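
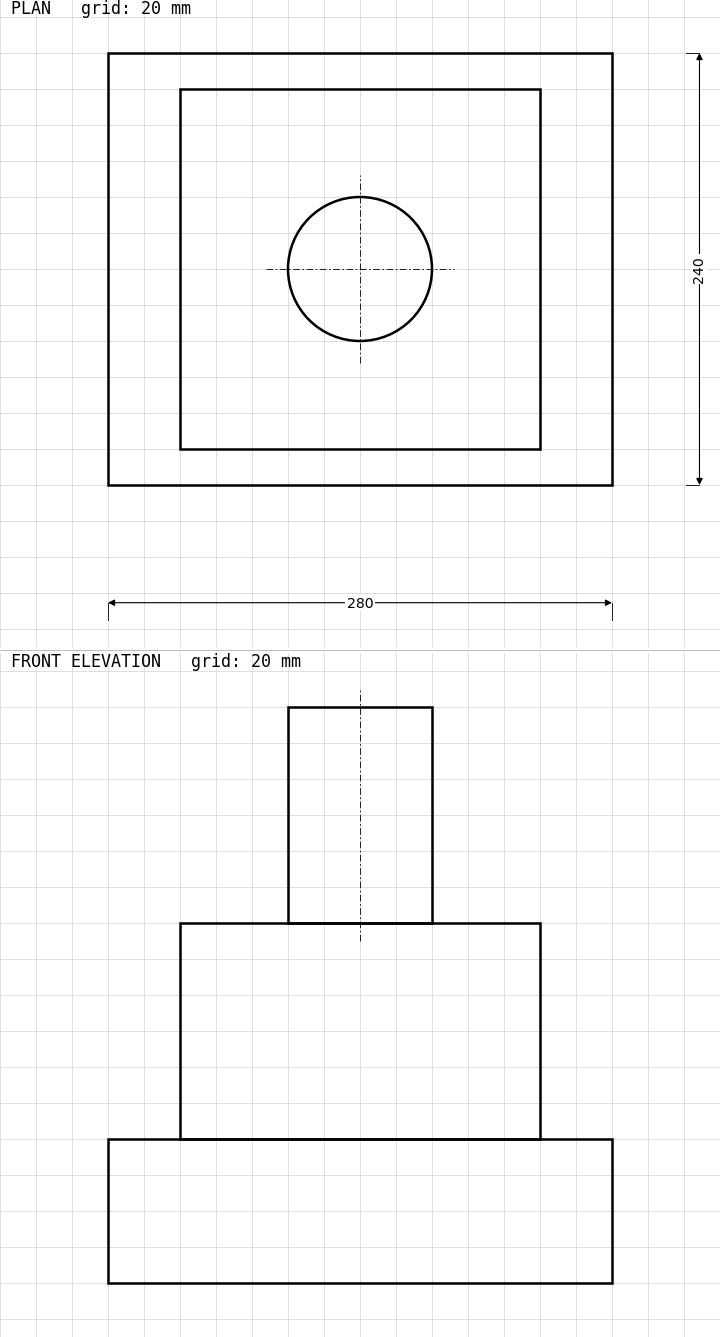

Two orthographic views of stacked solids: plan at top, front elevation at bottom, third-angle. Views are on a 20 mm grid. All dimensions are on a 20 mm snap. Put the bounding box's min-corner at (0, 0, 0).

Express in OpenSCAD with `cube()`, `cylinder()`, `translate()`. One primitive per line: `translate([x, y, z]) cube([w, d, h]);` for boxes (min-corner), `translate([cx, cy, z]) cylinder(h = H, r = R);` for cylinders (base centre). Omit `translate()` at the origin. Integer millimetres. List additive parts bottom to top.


cube([280, 240, 80]);
translate([40, 20, 80]) cube([200, 200, 120]);
translate([140, 120, 200]) cylinder(h = 120, r = 40);


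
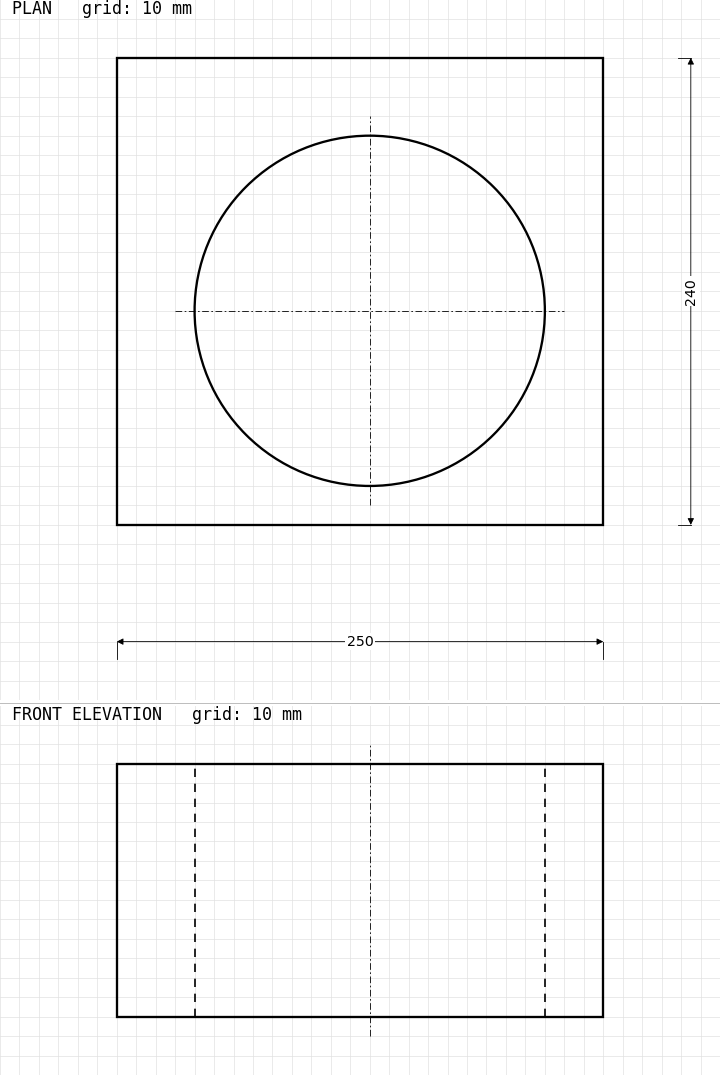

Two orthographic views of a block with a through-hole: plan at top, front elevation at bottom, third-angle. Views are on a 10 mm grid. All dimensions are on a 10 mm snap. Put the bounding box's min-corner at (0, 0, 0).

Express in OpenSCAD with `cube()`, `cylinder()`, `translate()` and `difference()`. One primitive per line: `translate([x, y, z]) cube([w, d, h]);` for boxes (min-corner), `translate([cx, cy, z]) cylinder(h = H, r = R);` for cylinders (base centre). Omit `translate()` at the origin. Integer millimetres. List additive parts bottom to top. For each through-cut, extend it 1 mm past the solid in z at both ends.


difference() {
  cube([250, 240, 130]);
  translate([130, 110, -1]) cylinder(h = 132, r = 90);
}


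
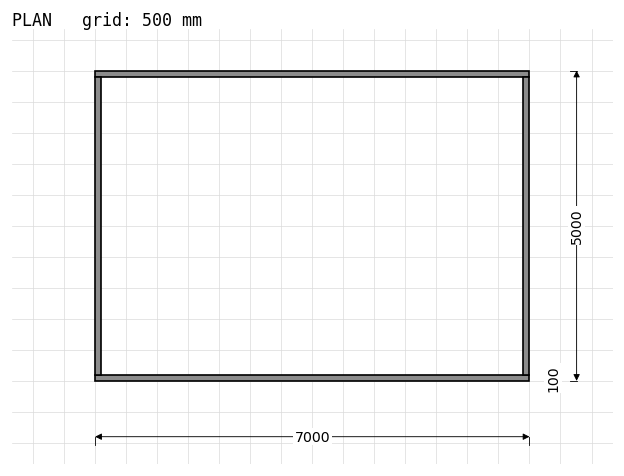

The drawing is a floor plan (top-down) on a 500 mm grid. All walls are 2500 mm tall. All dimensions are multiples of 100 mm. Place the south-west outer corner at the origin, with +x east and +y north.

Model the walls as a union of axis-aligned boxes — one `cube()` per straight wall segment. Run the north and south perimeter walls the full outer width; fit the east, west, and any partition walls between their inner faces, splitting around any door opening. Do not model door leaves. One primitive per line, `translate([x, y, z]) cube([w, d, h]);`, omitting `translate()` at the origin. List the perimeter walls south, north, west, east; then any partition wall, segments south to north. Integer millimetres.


cube([7000, 100, 2500]);
translate([0, 4900, 0]) cube([7000, 100, 2500]);
translate([0, 100, 0]) cube([100, 4800, 2500]);
translate([6900, 100, 0]) cube([100, 4800, 2500]);


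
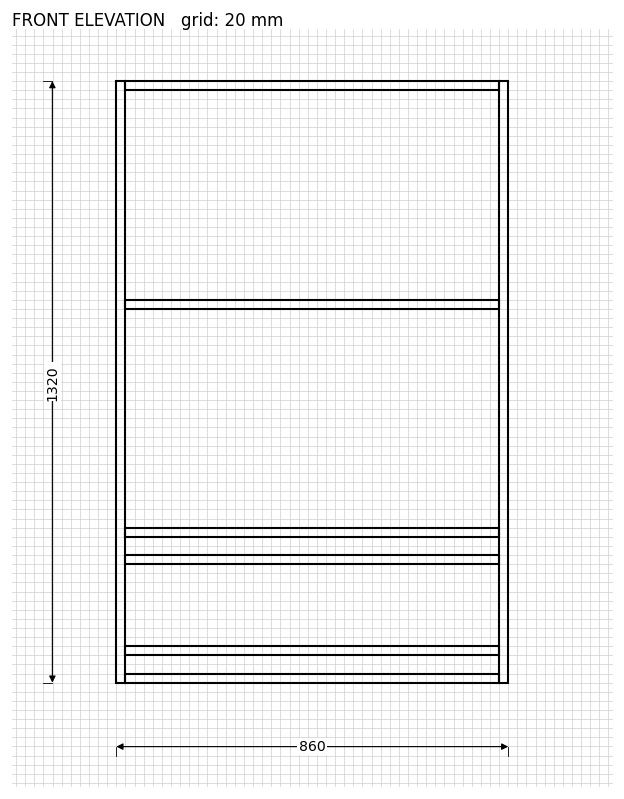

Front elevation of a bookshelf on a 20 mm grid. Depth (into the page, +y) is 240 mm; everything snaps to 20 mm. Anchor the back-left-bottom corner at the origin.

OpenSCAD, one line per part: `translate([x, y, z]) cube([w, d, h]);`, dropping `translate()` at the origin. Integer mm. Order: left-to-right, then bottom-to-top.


cube([20, 240, 1320]);
translate([20, 0, 0]) cube([820, 240, 20]);
translate([20, 0, 60]) cube([820, 240, 20]);
translate([20, 0, 260]) cube([820, 240, 20]);
translate([20, 0, 320]) cube([820, 240, 20]);
translate([20, 0, 820]) cube([820, 240, 20]);
translate([20, 0, 1300]) cube([820, 240, 20]);
translate([840, 0, 0]) cube([20, 240, 1320]);


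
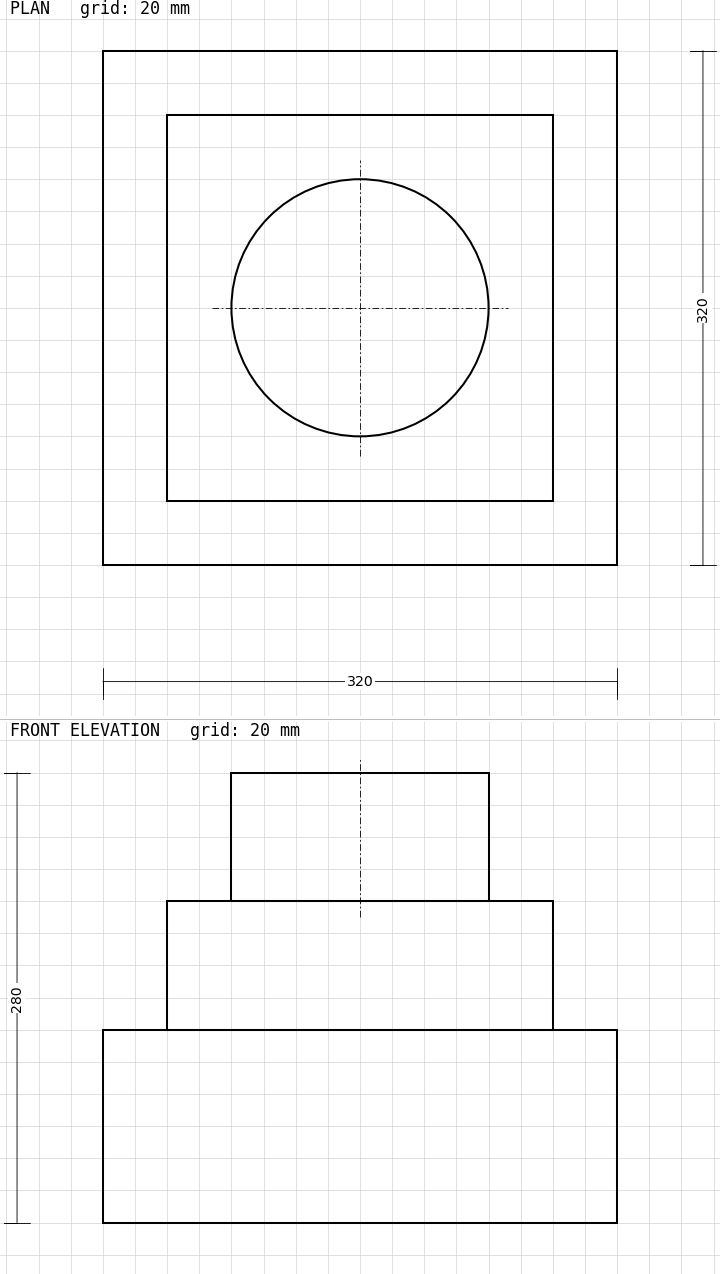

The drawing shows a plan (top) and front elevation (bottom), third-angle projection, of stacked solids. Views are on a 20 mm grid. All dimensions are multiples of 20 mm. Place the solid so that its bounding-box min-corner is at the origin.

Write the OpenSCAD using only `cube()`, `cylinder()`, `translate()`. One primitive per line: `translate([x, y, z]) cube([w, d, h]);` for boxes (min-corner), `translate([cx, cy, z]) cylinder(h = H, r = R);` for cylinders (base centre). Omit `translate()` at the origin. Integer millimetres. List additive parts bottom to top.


cube([320, 320, 120]);
translate([40, 40, 120]) cube([240, 240, 80]);
translate([160, 160, 200]) cylinder(h = 80, r = 80);


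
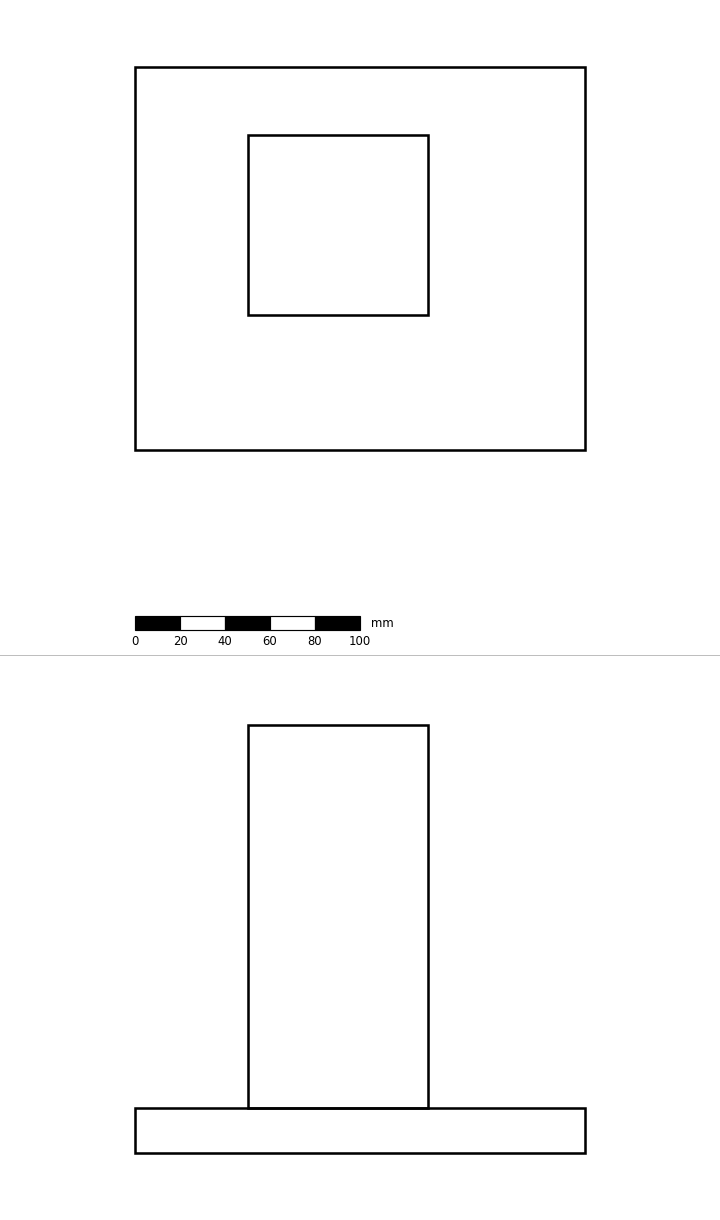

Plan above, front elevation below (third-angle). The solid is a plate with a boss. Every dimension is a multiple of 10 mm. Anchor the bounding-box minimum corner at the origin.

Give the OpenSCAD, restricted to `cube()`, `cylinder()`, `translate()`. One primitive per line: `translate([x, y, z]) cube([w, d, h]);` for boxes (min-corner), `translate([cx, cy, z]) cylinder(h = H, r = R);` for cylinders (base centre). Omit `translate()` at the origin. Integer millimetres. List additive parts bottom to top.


cube([200, 170, 20]);
translate([50, 60, 20]) cube([80, 80, 170]);


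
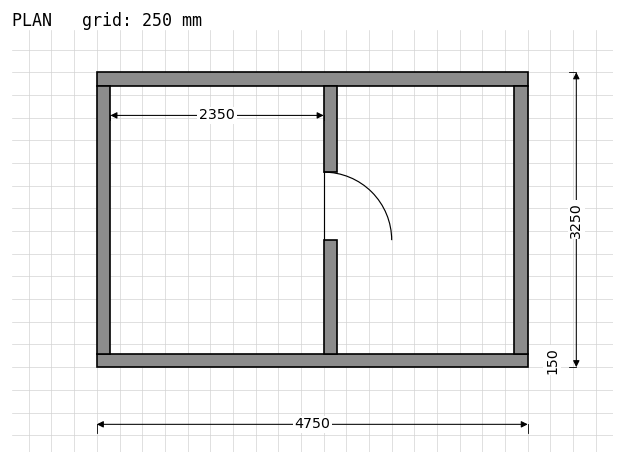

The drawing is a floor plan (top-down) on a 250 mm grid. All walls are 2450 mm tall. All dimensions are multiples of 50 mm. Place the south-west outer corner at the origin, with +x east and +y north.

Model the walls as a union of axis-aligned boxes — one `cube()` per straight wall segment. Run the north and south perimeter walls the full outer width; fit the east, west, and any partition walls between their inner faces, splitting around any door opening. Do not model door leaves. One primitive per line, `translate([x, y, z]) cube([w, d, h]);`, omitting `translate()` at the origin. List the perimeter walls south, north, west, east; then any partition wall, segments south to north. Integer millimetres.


cube([4750, 150, 2450]);
translate([0, 3100, 0]) cube([4750, 150, 2450]);
translate([0, 150, 0]) cube([150, 2950, 2450]);
translate([4600, 150, 0]) cube([150, 2950, 2450]);
translate([2500, 150, 0]) cube([150, 1250, 2450]);
translate([2500, 2150, 0]) cube([150, 950, 2450]);


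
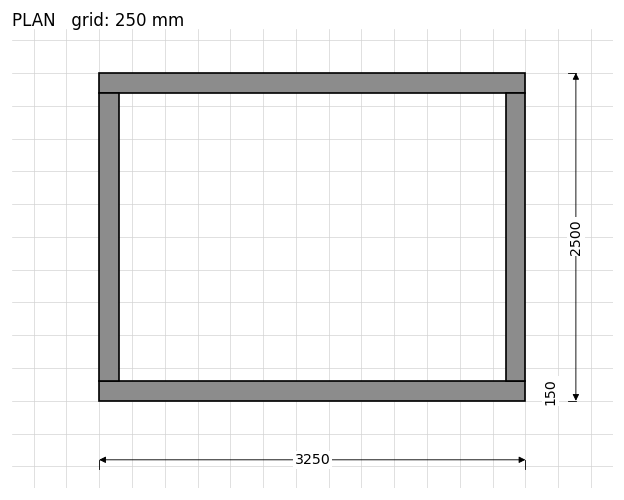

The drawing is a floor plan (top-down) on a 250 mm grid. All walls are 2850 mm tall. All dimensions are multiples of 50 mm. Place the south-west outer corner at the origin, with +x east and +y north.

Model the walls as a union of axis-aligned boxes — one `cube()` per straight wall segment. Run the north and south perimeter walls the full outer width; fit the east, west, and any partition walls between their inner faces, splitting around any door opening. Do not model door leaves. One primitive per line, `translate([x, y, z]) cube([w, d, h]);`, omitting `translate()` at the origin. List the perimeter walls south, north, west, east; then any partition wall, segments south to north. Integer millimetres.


cube([3250, 150, 2850]);
translate([0, 2350, 0]) cube([3250, 150, 2850]);
translate([0, 150, 0]) cube([150, 2200, 2850]);
translate([3100, 150, 0]) cube([150, 2200, 2850]);


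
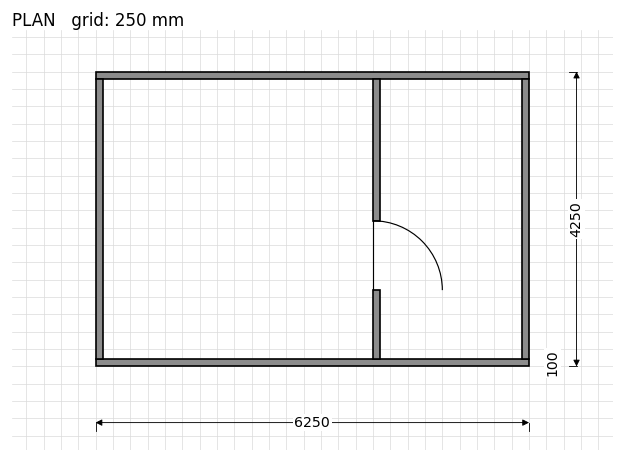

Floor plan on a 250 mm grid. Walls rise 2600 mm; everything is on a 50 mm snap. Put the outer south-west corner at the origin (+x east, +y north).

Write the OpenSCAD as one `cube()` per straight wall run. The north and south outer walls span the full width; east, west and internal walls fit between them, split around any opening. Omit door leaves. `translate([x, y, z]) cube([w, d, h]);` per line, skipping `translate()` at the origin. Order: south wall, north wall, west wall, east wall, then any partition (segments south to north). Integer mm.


cube([6250, 100, 2600]);
translate([0, 4150, 0]) cube([6250, 100, 2600]);
translate([0, 100, 0]) cube([100, 4050, 2600]);
translate([6150, 100, 0]) cube([100, 4050, 2600]);
translate([4000, 100, 0]) cube([100, 1000, 2600]);
translate([4000, 2100, 0]) cube([100, 2050, 2600]);


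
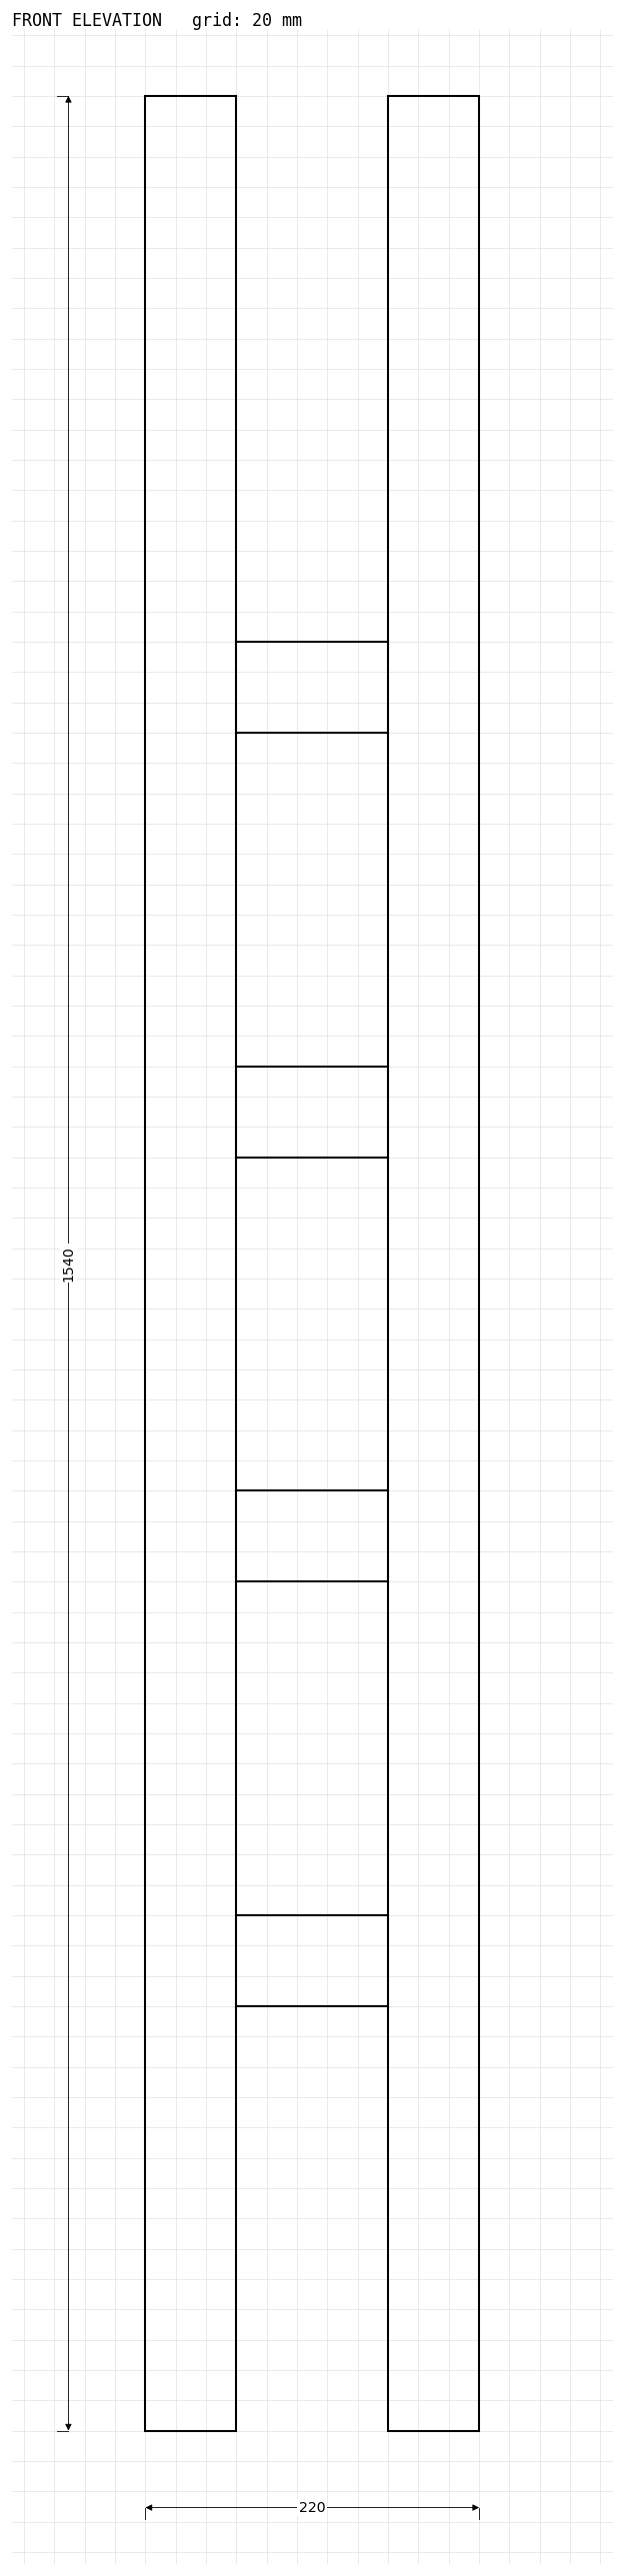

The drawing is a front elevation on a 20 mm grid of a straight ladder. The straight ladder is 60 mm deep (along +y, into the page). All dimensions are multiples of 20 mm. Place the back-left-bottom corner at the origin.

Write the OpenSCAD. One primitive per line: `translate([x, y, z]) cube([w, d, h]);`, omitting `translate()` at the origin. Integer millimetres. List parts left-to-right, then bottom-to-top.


cube([60, 60, 1540]);
translate([60, 0, 280]) cube([100, 60, 60]);
translate([60, 0, 560]) cube([100, 60, 60]);
translate([60, 0, 840]) cube([100, 60, 60]);
translate([60, 0, 1120]) cube([100, 60, 60]);
translate([160, 0, 0]) cube([60, 60, 1540]);


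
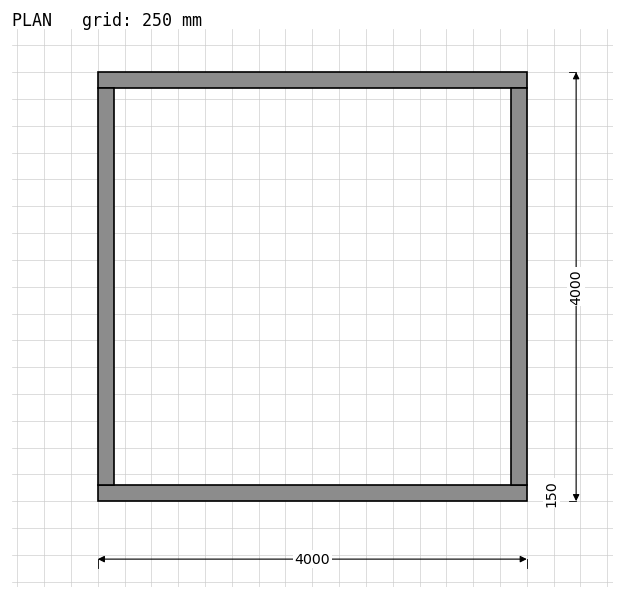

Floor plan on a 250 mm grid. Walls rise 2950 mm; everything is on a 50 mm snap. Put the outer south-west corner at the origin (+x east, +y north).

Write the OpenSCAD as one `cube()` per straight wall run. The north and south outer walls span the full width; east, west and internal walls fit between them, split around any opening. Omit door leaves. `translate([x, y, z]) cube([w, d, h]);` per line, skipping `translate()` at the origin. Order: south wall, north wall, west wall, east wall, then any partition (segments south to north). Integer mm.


cube([4000, 150, 2950]);
translate([0, 3850, 0]) cube([4000, 150, 2950]);
translate([0, 150, 0]) cube([150, 3700, 2950]);
translate([3850, 150, 0]) cube([150, 3700, 2950]);


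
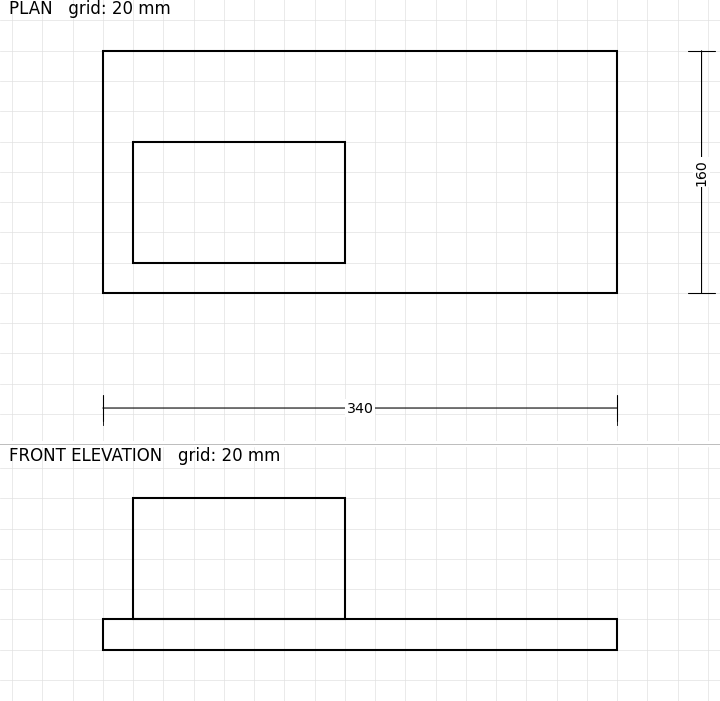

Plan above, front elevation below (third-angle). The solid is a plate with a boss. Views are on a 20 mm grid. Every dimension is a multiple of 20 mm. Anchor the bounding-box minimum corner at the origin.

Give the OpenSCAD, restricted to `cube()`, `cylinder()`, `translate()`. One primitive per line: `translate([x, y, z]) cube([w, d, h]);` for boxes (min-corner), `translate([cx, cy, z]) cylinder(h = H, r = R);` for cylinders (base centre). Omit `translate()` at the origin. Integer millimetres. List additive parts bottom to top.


cube([340, 160, 20]);
translate([20, 20, 20]) cube([140, 80, 80]);


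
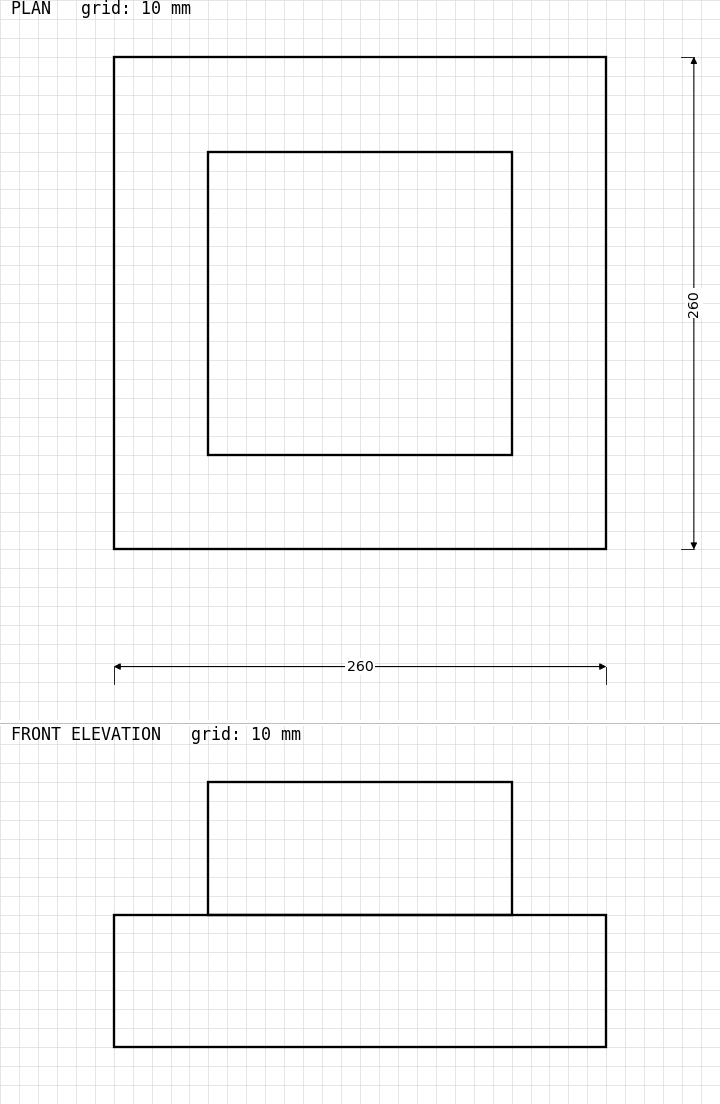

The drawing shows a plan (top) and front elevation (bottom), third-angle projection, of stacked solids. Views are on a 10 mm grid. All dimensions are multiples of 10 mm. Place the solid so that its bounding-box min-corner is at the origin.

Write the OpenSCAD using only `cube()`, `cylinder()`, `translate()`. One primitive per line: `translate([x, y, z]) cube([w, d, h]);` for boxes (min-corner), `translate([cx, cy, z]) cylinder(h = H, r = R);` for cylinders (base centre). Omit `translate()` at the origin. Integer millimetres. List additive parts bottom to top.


cube([260, 260, 70]);
translate([50, 50, 70]) cube([160, 160, 70]);


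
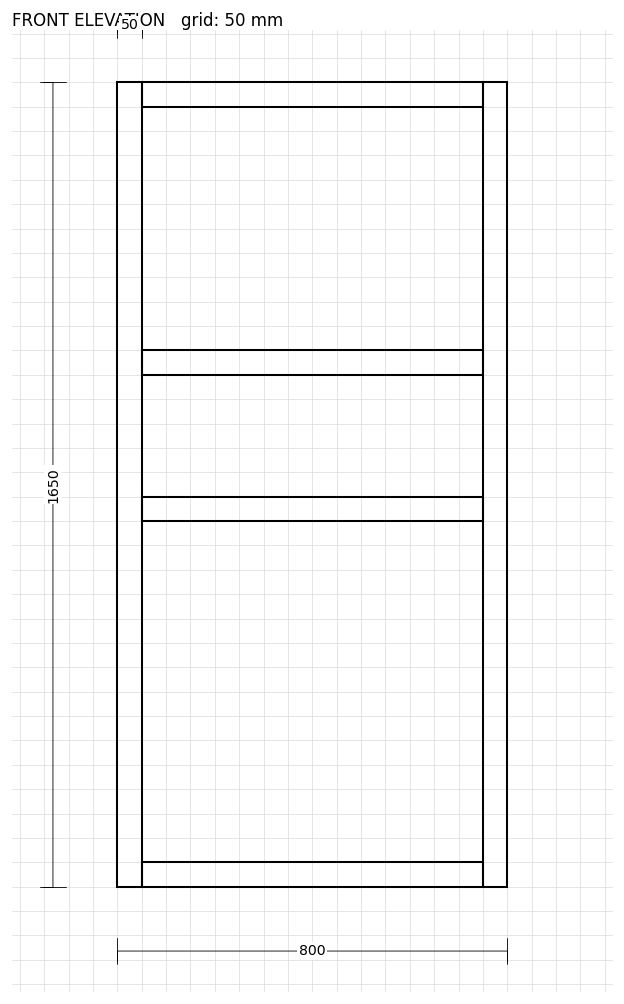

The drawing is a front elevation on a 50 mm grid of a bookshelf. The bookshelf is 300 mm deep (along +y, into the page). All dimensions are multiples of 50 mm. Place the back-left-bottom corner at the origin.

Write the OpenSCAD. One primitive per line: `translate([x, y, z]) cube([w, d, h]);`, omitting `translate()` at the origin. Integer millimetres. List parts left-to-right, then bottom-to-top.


cube([50, 300, 1650]);
translate([50, 0, 0]) cube([700, 300, 50]);
translate([50, 0, 750]) cube([700, 300, 50]);
translate([50, 0, 1050]) cube([700, 300, 50]);
translate([50, 0, 1600]) cube([700, 300, 50]);
translate([750, 0, 0]) cube([50, 300, 1650]);


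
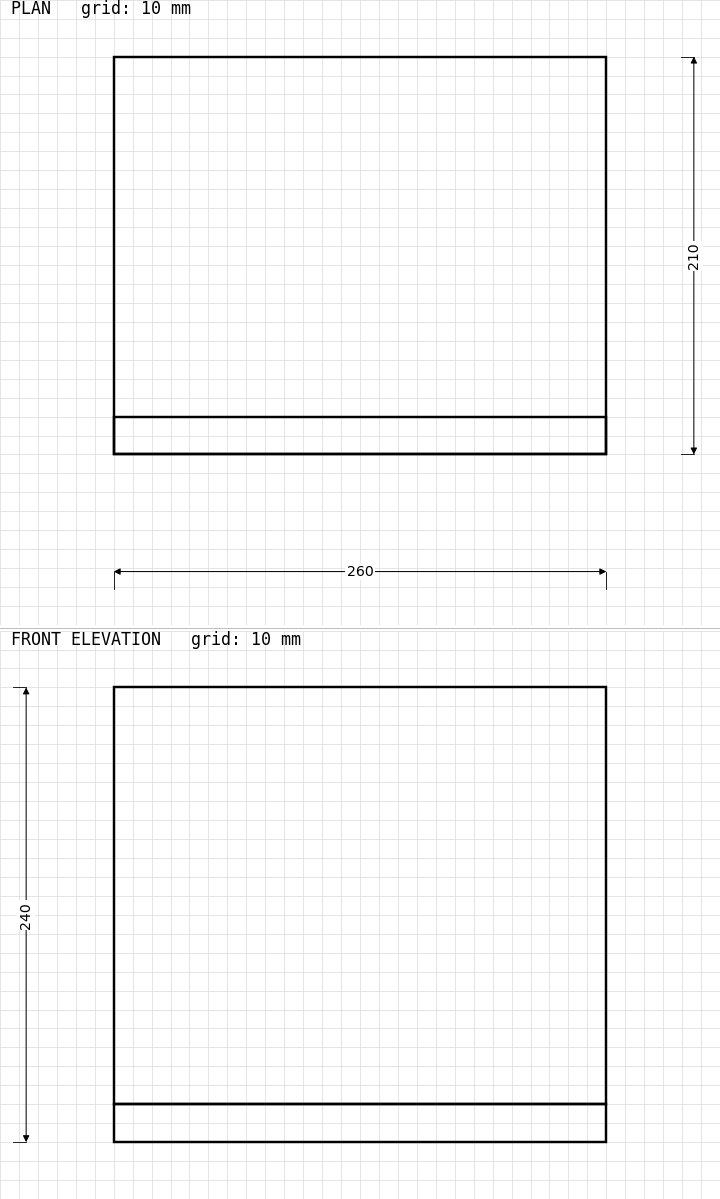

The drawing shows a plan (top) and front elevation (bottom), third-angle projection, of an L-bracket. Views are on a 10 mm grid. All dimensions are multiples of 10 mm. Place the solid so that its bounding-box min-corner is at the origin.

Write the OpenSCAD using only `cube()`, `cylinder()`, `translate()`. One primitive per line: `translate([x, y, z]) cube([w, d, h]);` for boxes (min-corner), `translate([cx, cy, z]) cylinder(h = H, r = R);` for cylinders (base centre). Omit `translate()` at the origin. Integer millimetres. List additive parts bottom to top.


cube([260, 210, 20]);
translate([0, 0, 20]) cube([260, 20, 220]);


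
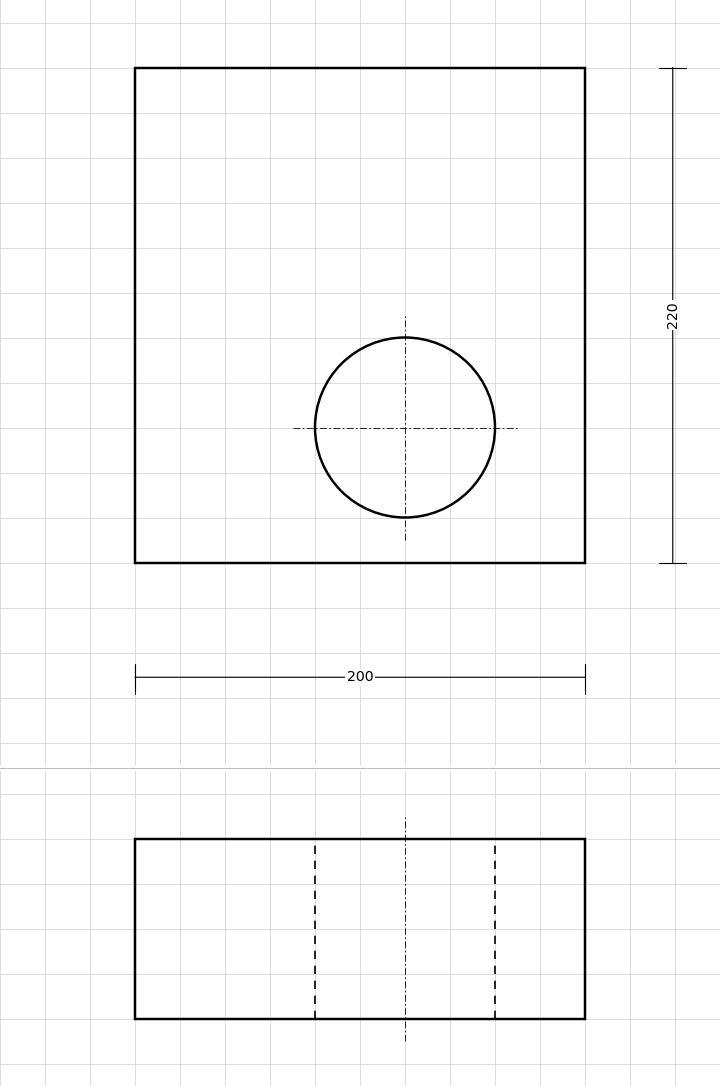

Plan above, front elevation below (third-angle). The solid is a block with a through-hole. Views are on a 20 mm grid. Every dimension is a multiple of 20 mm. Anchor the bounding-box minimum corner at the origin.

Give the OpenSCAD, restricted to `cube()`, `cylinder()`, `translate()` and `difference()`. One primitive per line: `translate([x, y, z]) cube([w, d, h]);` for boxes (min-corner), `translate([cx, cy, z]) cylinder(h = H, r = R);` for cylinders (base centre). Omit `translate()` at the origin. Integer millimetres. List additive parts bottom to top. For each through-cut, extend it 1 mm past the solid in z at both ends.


difference() {
  cube([200, 220, 80]);
  translate([120, 60, -1]) cylinder(h = 82, r = 40);
}


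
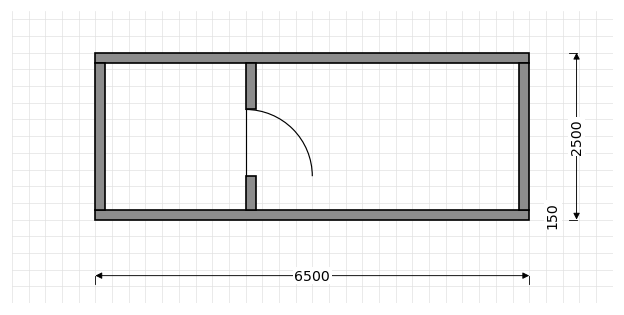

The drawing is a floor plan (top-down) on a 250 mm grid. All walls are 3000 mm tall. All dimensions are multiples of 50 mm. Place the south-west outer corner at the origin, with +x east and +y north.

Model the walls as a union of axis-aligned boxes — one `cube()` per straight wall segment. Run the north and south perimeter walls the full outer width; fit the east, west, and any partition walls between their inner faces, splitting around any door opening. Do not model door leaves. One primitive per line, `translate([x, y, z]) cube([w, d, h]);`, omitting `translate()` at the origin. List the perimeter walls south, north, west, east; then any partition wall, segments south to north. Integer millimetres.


cube([6500, 150, 3000]);
translate([0, 2350, 0]) cube([6500, 150, 3000]);
translate([0, 150, 0]) cube([150, 2200, 3000]);
translate([6350, 150, 0]) cube([150, 2200, 3000]);
translate([2250, 150, 0]) cube([150, 500, 3000]);
translate([2250, 1650, 0]) cube([150, 700, 3000]);


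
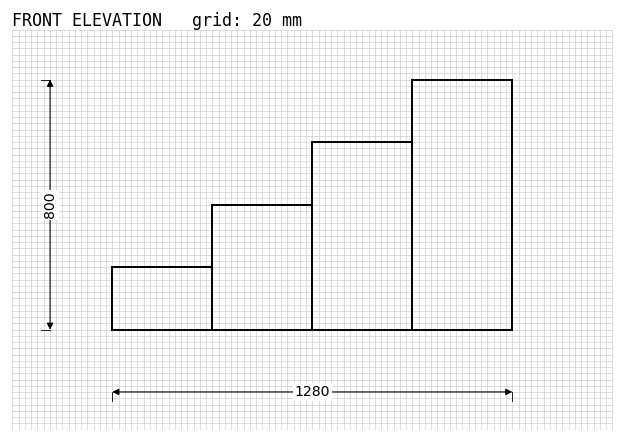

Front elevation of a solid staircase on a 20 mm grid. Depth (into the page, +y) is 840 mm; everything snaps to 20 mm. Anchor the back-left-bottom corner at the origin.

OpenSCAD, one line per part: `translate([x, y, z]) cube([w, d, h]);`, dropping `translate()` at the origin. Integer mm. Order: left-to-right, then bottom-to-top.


cube([320, 840, 200]);
translate([320, 0, 0]) cube([320, 840, 400]);
translate([640, 0, 0]) cube([320, 840, 600]);
translate([960, 0, 0]) cube([320, 840, 800]);


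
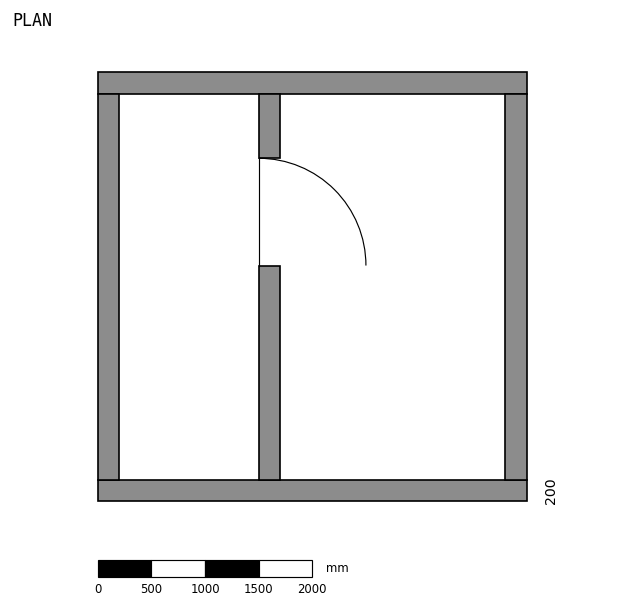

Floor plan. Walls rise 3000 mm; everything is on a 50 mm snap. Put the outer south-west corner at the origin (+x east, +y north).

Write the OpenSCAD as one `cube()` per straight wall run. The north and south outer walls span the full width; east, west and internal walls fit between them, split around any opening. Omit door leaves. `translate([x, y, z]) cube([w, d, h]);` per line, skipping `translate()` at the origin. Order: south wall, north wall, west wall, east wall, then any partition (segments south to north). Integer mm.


cube([4000, 200, 3000]);
translate([0, 3800, 0]) cube([4000, 200, 3000]);
translate([0, 200, 0]) cube([200, 3600, 3000]);
translate([3800, 200, 0]) cube([200, 3600, 3000]);
translate([1500, 200, 0]) cube([200, 2000, 3000]);
translate([1500, 3200, 0]) cube([200, 600, 3000]);


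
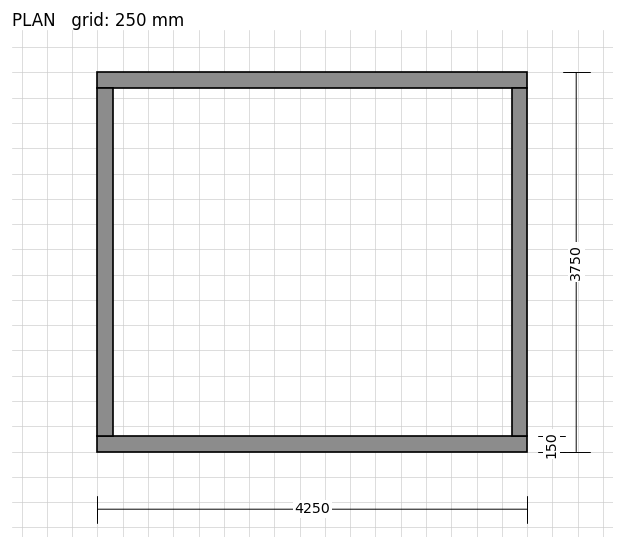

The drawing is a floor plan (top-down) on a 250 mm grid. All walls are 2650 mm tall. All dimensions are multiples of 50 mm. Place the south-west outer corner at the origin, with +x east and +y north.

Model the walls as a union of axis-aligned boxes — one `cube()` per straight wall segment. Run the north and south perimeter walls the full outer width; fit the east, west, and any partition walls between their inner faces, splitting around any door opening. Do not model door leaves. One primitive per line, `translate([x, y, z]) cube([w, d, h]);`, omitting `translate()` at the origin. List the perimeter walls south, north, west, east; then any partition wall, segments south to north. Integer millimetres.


cube([4250, 150, 2650]);
translate([0, 3600, 0]) cube([4250, 150, 2650]);
translate([0, 150, 0]) cube([150, 3450, 2650]);
translate([4100, 150, 0]) cube([150, 3450, 2650]);


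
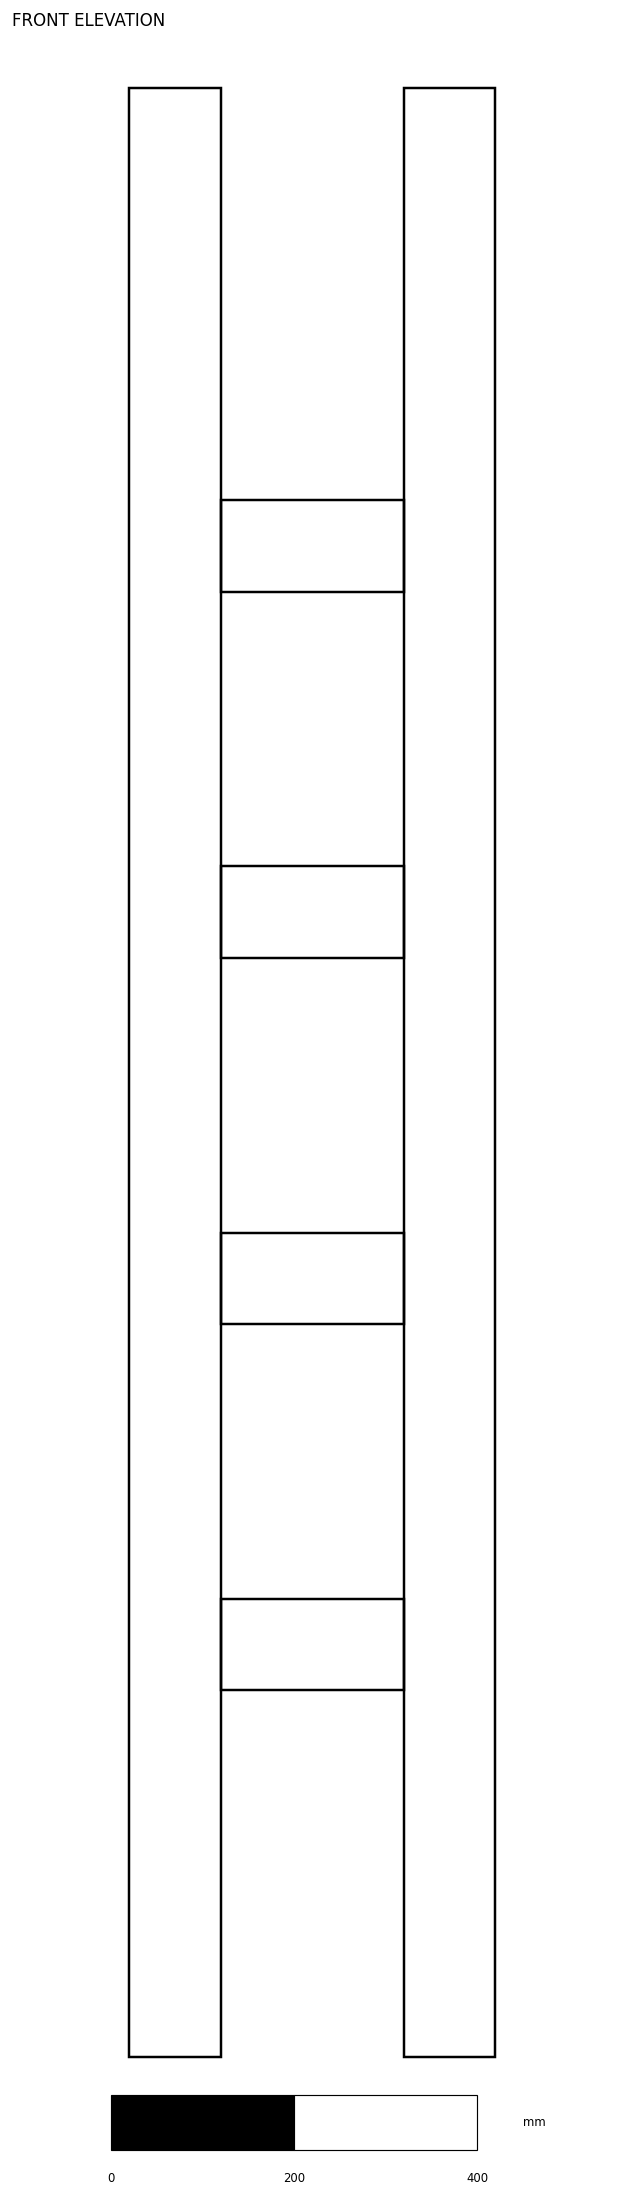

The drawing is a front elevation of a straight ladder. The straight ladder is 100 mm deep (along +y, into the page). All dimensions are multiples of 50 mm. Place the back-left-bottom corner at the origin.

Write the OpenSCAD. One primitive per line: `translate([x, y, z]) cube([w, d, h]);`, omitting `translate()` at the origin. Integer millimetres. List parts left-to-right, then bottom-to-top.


cube([100, 100, 2150]);
translate([100, 0, 400]) cube([200, 100, 100]);
translate([100, 0, 800]) cube([200, 100, 100]);
translate([100, 0, 1200]) cube([200, 100, 100]);
translate([100, 0, 1600]) cube([200, 100, 100]);
translate([300, 0, 0]) cube([100, 100, 2150]);


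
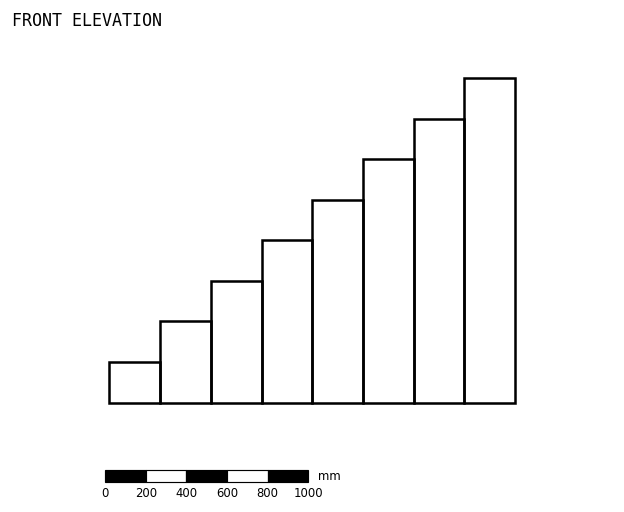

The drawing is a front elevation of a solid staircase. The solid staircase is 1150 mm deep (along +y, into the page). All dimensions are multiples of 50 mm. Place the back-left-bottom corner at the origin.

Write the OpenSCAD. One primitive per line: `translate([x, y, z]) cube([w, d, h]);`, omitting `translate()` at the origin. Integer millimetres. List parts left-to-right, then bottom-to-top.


cube([250, 1150, 200]);
translate([250, 0, 0]) cube([250, 1150, 400]);
translate([500, 0, 0]) cube([250, 1150, 600]);
translate([750, 0, 0]) cube([250, 1150, 800]);
translate([1000, 0, 0]) cube([250, 1150, 1000]);
translate([1250, 0, 0]) cube([250, 1150, 1200]);
translate([1500, 0, 0]) cube([250, 1150, 1400]);
translate([1750, 0, 0]) cube([250, 1150, 1600]);


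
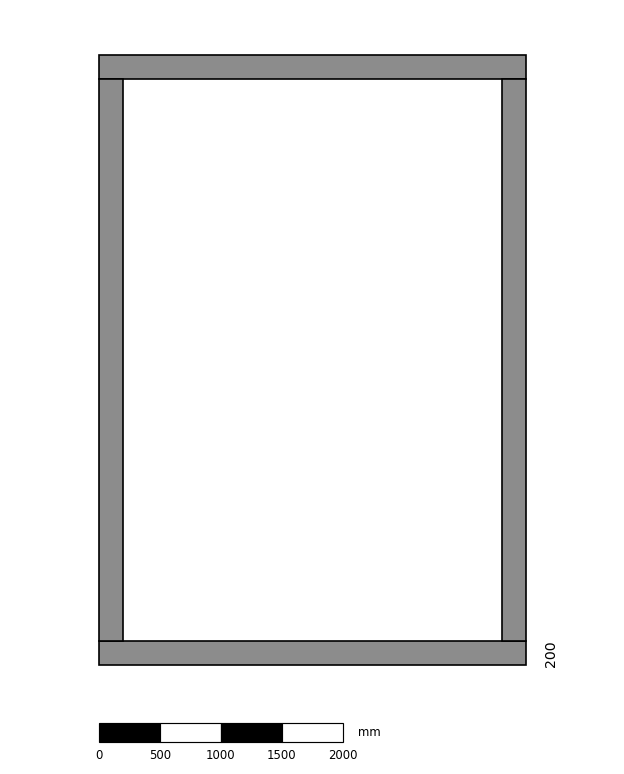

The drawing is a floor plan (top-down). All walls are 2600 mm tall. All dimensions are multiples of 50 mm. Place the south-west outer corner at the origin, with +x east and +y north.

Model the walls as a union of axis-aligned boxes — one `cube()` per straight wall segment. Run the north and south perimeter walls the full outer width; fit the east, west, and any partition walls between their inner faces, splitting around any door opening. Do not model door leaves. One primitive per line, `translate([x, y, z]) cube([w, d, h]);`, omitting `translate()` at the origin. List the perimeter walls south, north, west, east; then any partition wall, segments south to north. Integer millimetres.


cube([3500, 200, 2600]);
translate([0, 4800, 0]) cube([3500, 200, 2600]);
translate([0, 200, 0]) cube([200, 4600, 2600]);
translate([3300, 200, 0]) cube([200, 4600, 2600]);


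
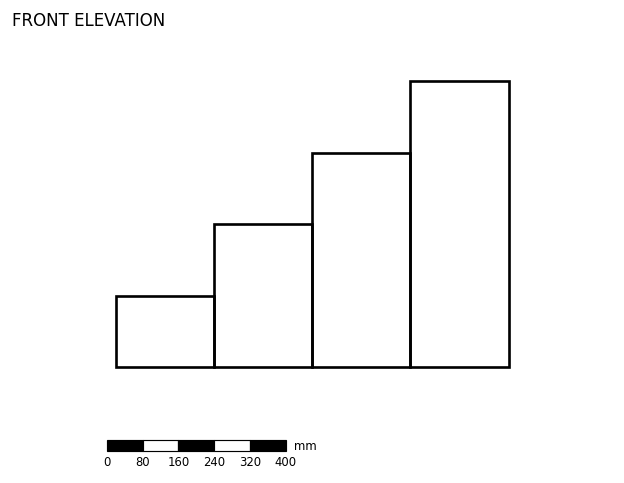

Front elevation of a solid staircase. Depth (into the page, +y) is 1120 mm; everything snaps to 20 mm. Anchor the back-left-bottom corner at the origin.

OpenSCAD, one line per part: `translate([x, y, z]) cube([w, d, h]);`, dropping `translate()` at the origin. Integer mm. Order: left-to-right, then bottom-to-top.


cube([220, 1120, 160]);
translate([220, 0, 0]) cube([220, 1120, 320]);
translate([440, 0, 0]) cube([220, 1120, 480]);
translate([660, 0, 0]) cube([220, 1120, 640]);


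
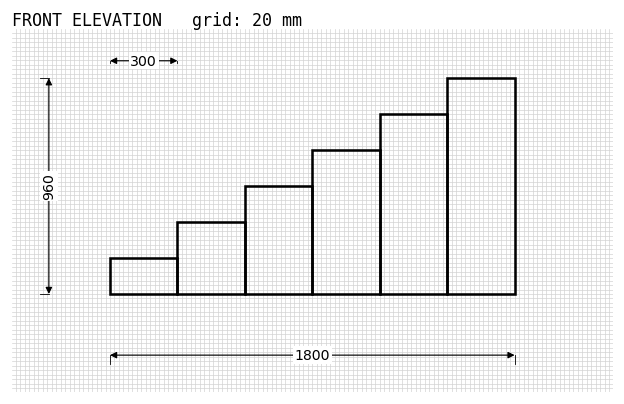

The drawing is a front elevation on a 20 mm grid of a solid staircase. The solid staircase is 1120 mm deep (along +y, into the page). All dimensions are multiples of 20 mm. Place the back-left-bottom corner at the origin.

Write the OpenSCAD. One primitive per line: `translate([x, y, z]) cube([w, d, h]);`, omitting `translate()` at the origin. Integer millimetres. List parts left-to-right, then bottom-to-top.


cube([300, 1120, 160]);
translate([300, 0, 0]) cube([300, 1120, 320]);
translate([600, 0, 0]) cube([300, 1120, 480]);
translate([900, 0, 0]) cube([300, 1120, 640]);
translate([1200, 0, 0]) cube([300, 1120, 800]);
translate([1500, 0, 0]) cube([300, 1120, 960]);


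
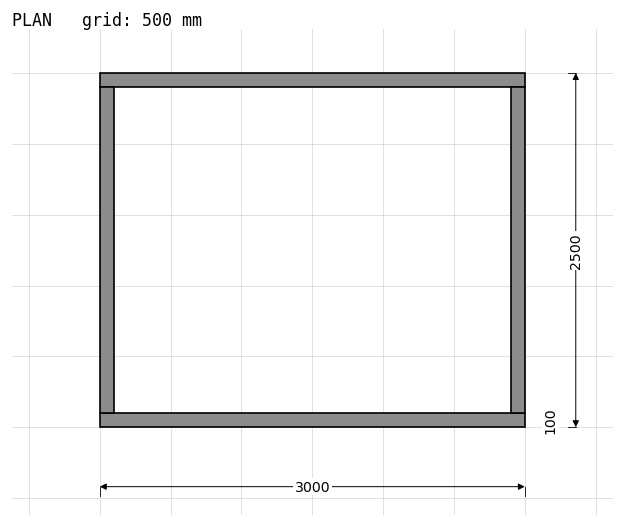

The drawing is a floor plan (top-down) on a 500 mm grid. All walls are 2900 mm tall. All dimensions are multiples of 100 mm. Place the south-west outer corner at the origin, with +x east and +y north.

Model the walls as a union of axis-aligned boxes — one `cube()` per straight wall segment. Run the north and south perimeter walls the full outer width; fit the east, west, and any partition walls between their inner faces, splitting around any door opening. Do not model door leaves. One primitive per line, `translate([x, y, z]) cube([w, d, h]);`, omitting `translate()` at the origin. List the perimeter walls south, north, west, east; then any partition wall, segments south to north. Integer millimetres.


cube([3000, 100, 2900]);
translate([0, 2400, 0]) cube([3000, 100, 2900]);
translate([0, 100, 0]) cube([100, 2300, 2900]);
translate([2900, 100, 0]) cube([100, 2300, 2900]);


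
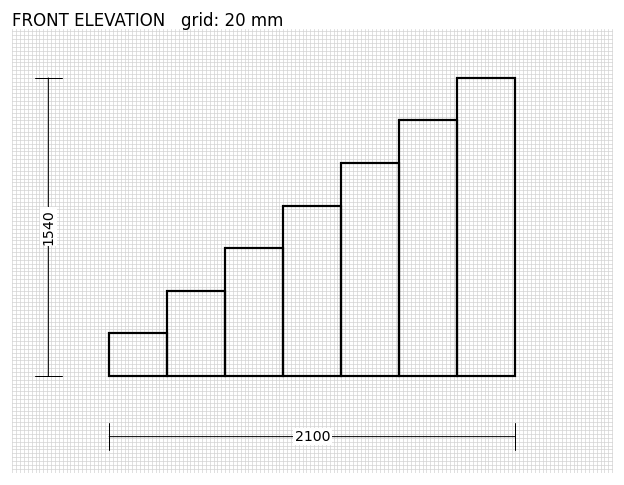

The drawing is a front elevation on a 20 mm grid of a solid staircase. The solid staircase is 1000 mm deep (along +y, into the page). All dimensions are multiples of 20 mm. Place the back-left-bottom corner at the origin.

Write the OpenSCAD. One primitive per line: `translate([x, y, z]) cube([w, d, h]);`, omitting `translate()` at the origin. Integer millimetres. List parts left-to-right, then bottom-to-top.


cube([300, 1000, 220]);
translate([300, 0, 0]) cube([300, 1000, 440]);
translate([600, 0, 0]) cube([300, 1000, 660]);
translate([900, 0, 0]) cube([300, 1000, 880]);
translate([1200, 0, 0]) cube([300, 1000, 1100]);
translate([1500, 0, 0]) cube([300, 1000, 1320]);
translate([1800, 0, 0]) cube([300, 1000, 1540]);


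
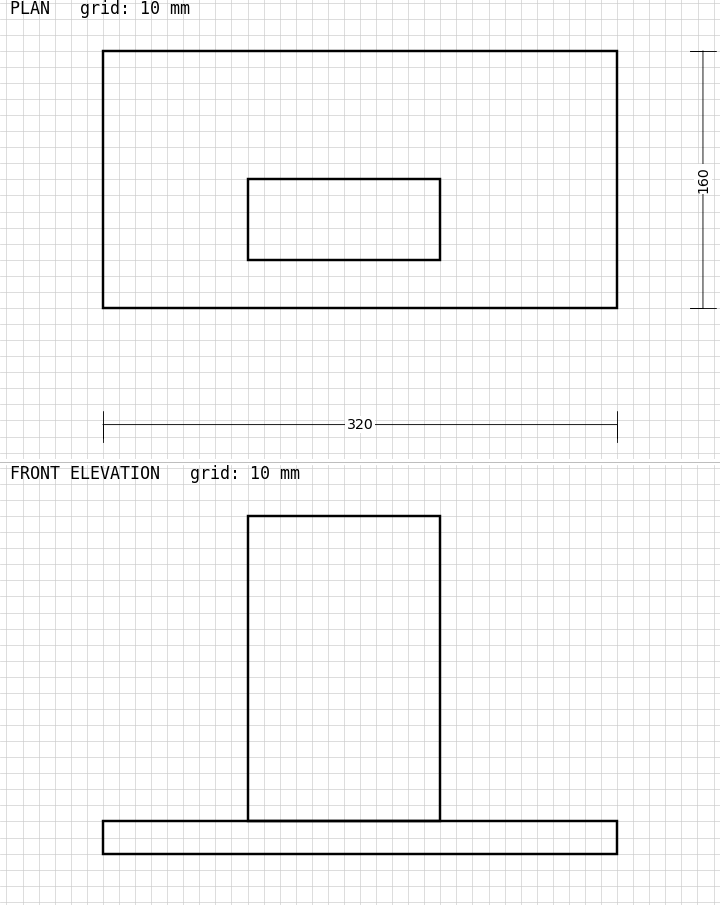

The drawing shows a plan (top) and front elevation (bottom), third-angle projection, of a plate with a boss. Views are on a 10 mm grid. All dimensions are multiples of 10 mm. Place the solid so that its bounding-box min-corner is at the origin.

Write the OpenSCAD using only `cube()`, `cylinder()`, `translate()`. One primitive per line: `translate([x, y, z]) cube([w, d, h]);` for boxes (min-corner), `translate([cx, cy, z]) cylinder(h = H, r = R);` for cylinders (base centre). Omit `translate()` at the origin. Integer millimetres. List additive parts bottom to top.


cube([320, 160, 20]);
translate([90, 30, 20]) cube([120, 50, 190]);


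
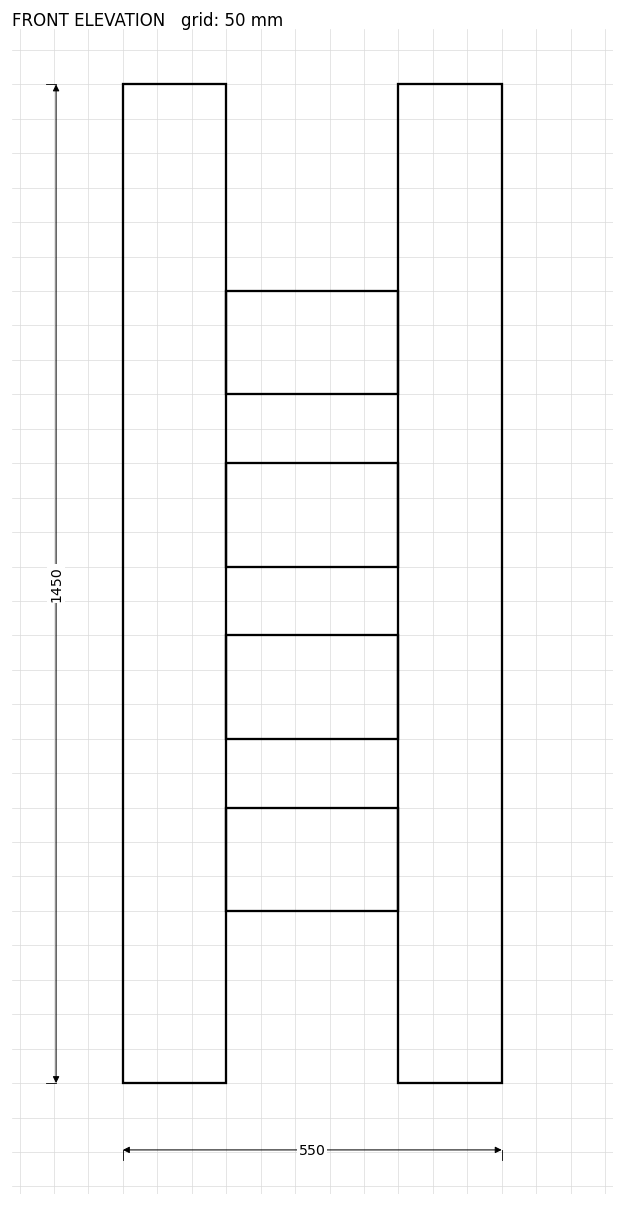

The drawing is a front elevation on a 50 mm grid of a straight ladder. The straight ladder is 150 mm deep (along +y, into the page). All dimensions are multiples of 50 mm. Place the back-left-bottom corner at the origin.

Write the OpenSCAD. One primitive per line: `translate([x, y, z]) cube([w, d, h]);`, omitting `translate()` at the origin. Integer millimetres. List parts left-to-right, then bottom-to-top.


cube([150, 150, 1450]);
translate([150, 0, 250]) cube([250, 150, 150]);
translate([150, 0, 500]) cube([250, 150, 150]);
translate([150, 0, 750]) cube([250, 150, 150]);
translate([150, 0, 1000]) cube([250, 150, 150]);
translate([400, 0, 0]) cube([150, 150, 1450]);


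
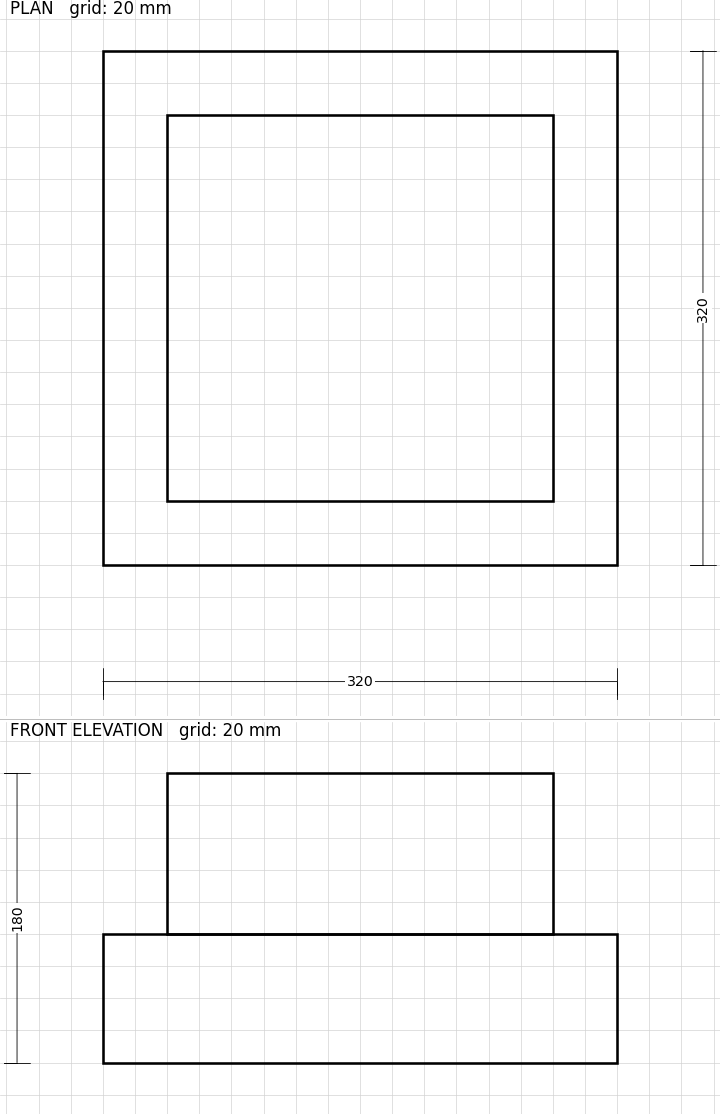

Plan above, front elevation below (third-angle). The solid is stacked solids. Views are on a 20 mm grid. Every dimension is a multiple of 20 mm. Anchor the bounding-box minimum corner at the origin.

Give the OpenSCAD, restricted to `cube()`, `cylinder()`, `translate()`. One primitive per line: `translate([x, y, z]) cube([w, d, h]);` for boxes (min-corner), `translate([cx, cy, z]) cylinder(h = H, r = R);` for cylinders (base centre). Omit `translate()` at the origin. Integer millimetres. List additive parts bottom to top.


cube([320, 320, 80]);
translate([40, 40, 80]) cube([240, 240, 100]);


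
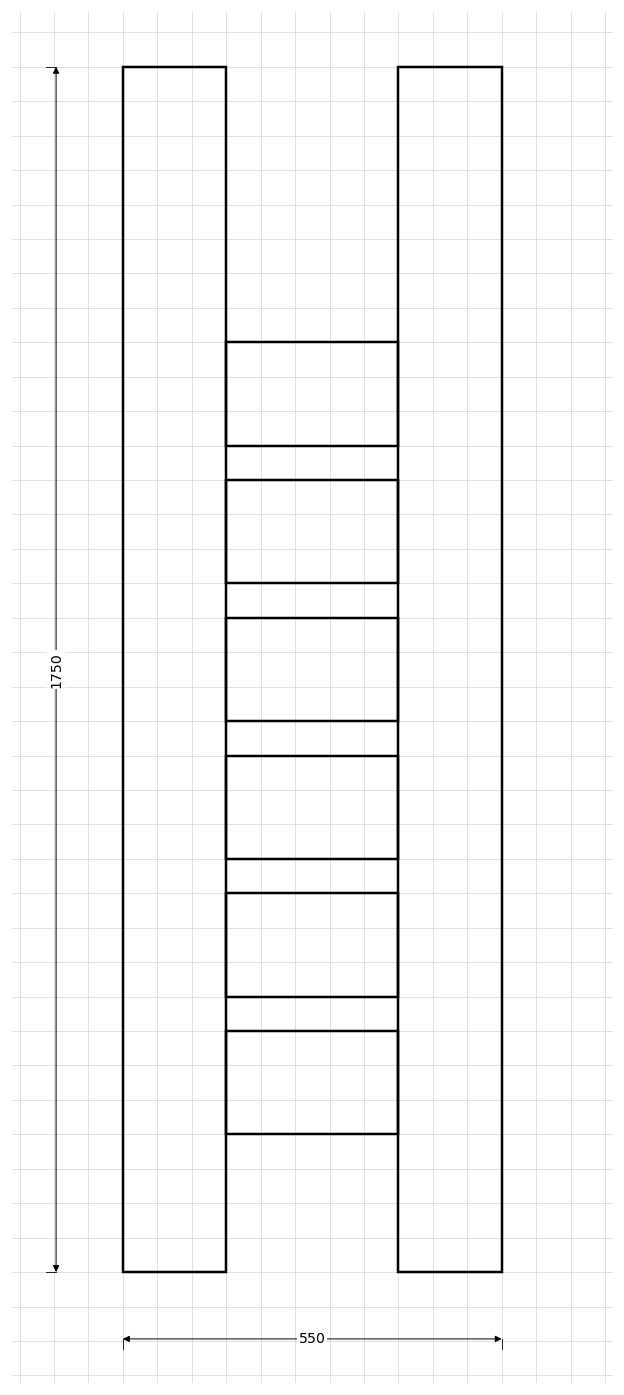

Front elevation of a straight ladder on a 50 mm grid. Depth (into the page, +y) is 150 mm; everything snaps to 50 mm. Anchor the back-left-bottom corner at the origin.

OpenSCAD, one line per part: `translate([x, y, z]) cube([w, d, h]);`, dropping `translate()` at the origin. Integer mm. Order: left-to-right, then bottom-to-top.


cube([150, 150, 1750]);
translate([150, 0, 200]) cube([250, 150, 150]);
translate([150, 0, 400]) cube([250, 150, 150]);
translate([150, 0, 600]) cube([250, 150, 150]);
translate([150, 0, 800]) cube([250, 150, 150]);
translate([150, 0, 1000]) cube([250, 150, 150]);
translate([150, 0, 1200]) cube([250, 150, 150]);
translate([400, 0, 0]) cube([150, 150, 1750]);


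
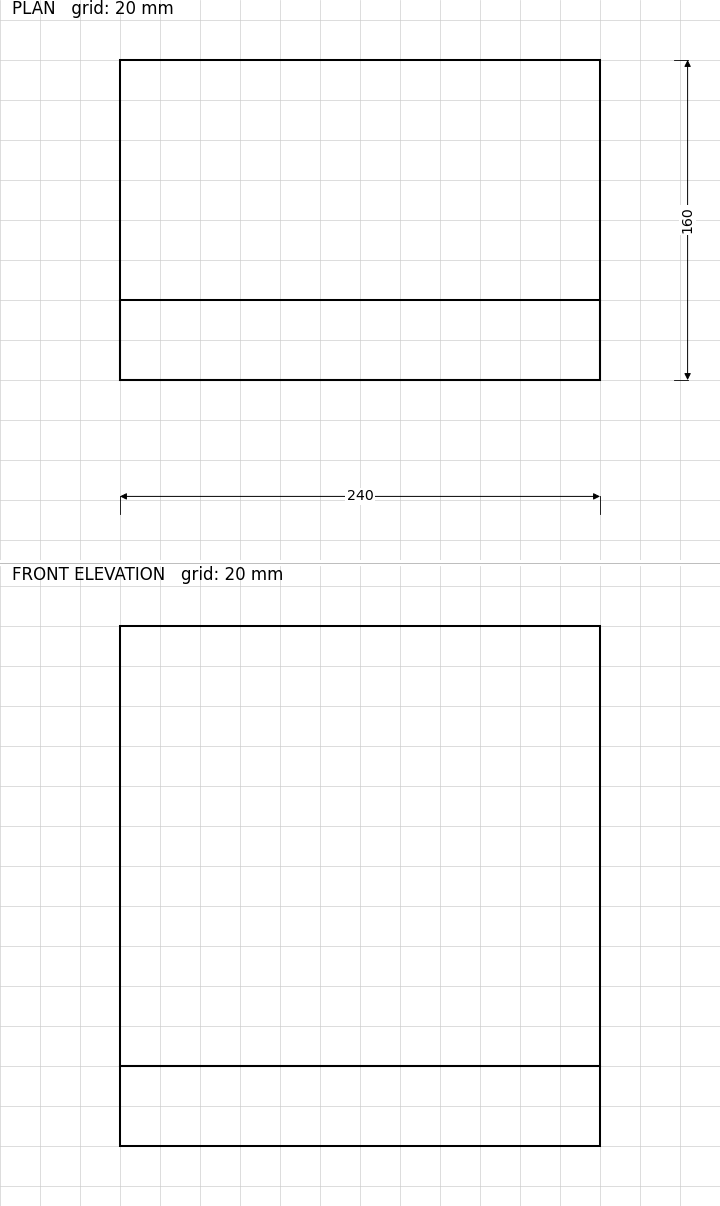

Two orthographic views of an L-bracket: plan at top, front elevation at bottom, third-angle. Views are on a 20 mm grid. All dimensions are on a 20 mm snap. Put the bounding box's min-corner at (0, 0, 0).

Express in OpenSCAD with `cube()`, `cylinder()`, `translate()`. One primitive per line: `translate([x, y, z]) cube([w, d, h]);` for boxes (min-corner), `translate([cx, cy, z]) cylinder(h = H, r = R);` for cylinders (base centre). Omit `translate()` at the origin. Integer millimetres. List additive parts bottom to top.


cube([240, 160, 40]);
translate([0, 0, 40]) cube([240, 40, 220]);


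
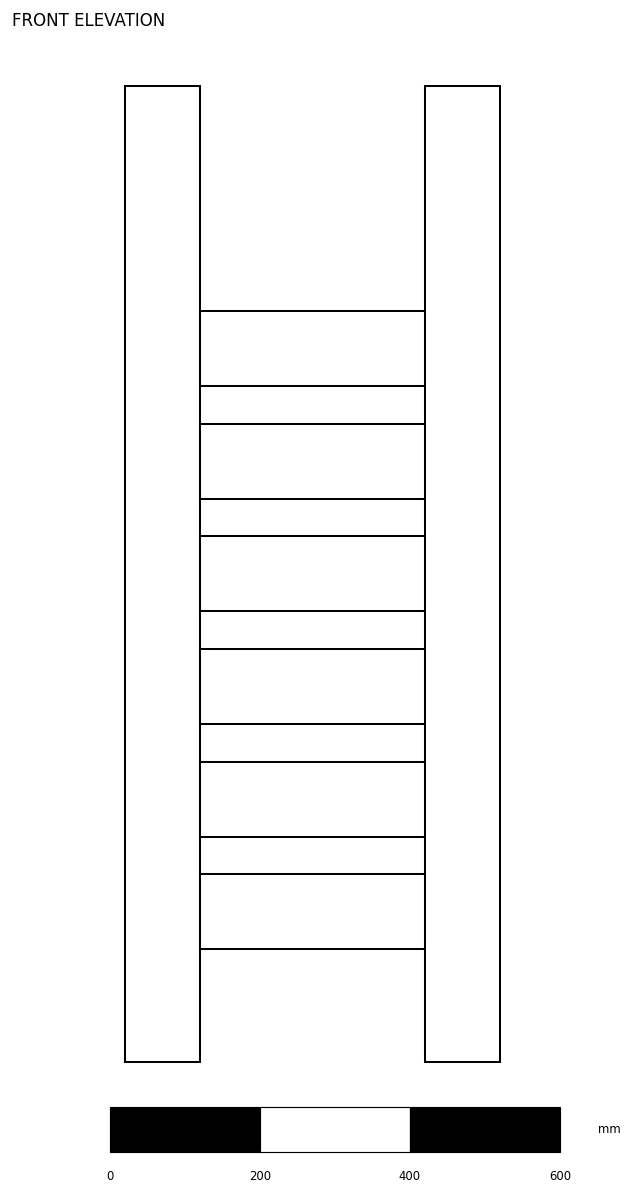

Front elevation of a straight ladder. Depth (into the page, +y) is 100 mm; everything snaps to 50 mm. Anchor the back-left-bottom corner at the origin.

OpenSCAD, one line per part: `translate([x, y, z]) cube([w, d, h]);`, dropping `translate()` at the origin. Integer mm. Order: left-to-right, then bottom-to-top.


cube([100, 100, 1300]);
translate([100, 0, 150]) cube([300, 100, 100]);
translate([100, 0, 300]) cube([300, 100, 100]);
translate([100, 0, 450]) cube([300, 100, 100]);
translate([100, 0, 600]) cube([300, 100, 100]);
translate([100, 0, 750]) cube([300, 100, 100]);
translate([100, 0, 900]) cube([300, 100, 100]);
translate([400, 0, 0]) cube([100, 100, 1300]);


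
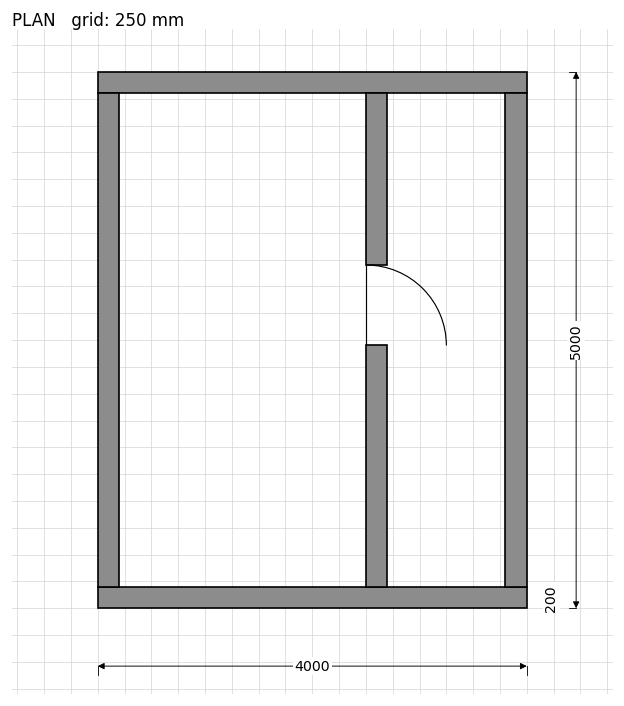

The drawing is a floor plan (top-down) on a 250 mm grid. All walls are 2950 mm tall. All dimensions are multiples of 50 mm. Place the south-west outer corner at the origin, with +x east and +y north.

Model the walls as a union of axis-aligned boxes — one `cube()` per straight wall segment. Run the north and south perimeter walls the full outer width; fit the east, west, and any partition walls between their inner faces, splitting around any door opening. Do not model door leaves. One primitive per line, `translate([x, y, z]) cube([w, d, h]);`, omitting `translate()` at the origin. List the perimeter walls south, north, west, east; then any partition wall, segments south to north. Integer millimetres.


cube([4000, 200, 2950]);
translate([0, 4800, 0]) cube([4000, 200, 2950]);
translate([0, 200, 0]) cube([200, 4600, 2950]);
translate([3800, 200, 0]) cube([200, 4600, 2950]);
translate([2500, 200, 0]) cube([200, 2250, 2950]);
translate([2500, 3200, 0]) cube([200, 1600, 2950]);


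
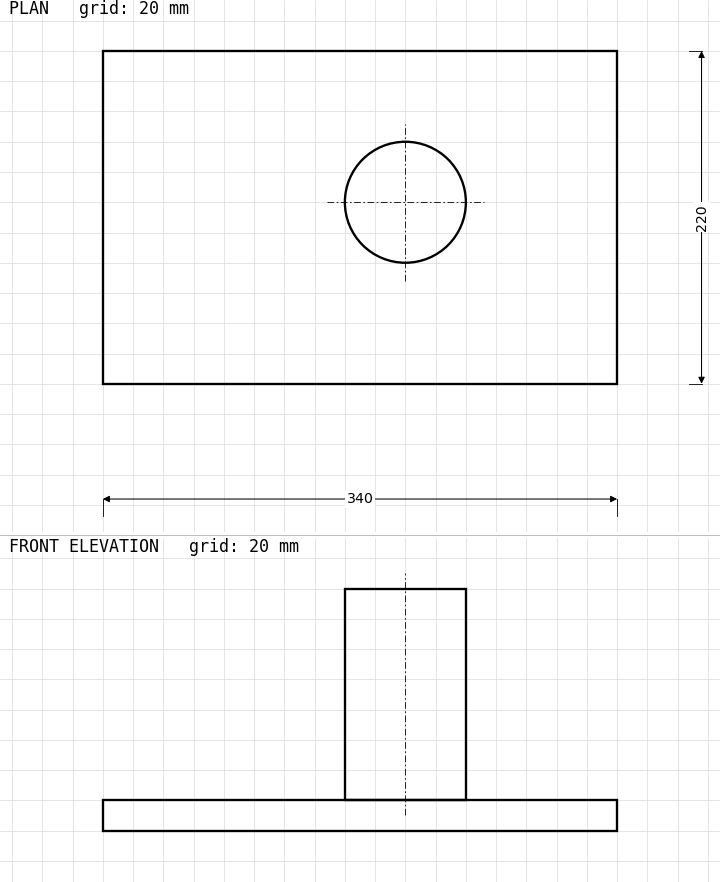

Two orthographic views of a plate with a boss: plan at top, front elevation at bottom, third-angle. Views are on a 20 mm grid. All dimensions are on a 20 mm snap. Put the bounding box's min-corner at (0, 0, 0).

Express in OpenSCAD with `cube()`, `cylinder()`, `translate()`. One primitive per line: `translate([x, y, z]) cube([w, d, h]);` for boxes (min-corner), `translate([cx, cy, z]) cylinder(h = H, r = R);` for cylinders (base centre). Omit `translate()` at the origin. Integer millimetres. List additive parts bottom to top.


cube([340, 220, 20]);
translate([200, 120, 20]) cylinder(h = 140, r = 40);


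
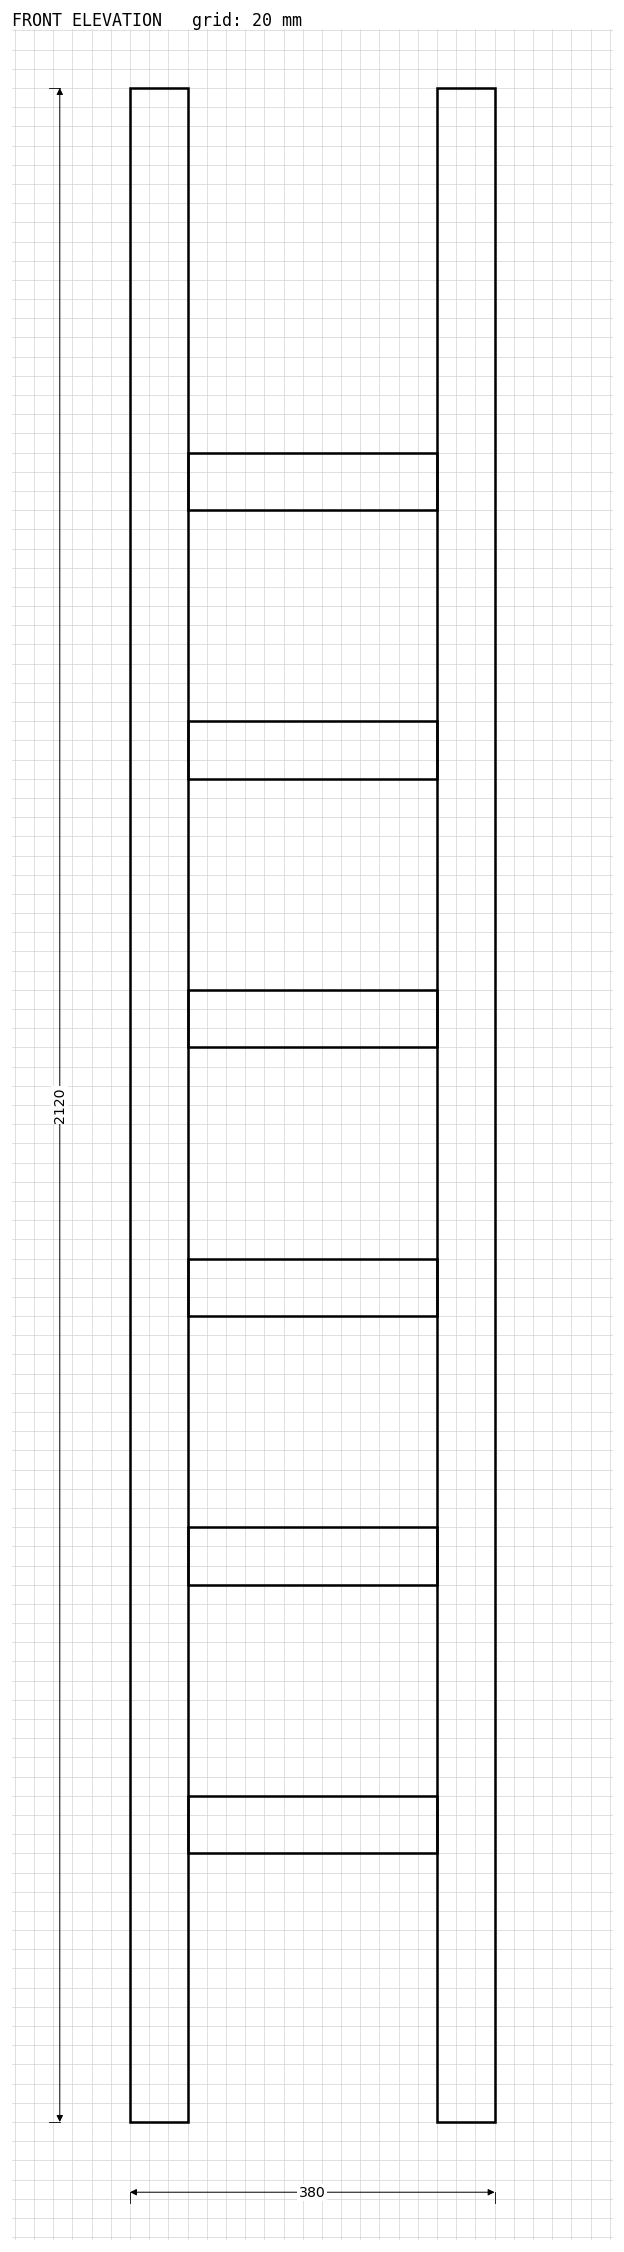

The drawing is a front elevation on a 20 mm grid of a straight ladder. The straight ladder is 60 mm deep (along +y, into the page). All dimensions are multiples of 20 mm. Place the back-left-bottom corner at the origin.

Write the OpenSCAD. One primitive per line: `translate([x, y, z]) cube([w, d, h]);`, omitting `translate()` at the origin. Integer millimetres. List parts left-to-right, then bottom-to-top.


cube([60, 60, 2120]);
translate([60, 0, 280]) cube([260, 60, 60]);
translate([60, 0, 560]) cube([260, 60, 60]);
translate([60, 0, 840]) cube([260, 60, 60]);
translate([60, 0, 1120]) cube([260, 60, 60]);
translate([60, 0, 1400]) cube([260, 60, 60]);
translate([60, 0, 1680]) cube([260, 60, 60]);
translate([320, 0, 0]) cube([60, 60, 2120]);
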